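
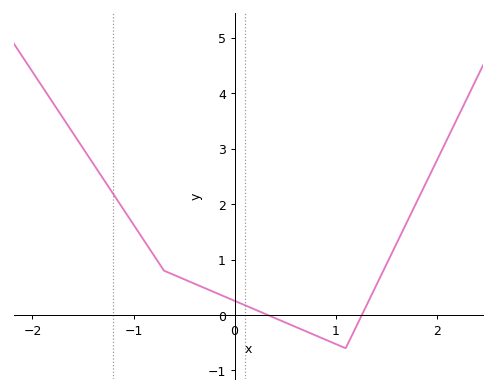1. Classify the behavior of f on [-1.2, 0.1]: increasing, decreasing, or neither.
decreasing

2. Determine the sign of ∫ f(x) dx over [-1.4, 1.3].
positive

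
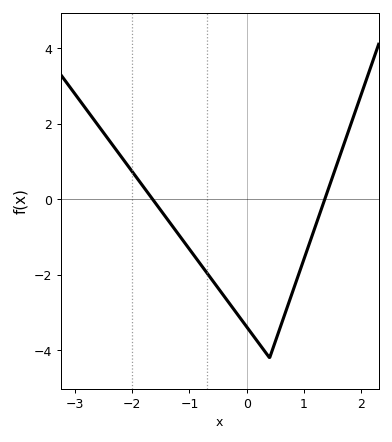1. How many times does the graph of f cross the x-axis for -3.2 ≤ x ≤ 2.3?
2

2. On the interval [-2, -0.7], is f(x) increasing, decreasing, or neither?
decreasing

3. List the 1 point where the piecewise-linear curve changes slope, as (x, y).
(0.4, -4.2)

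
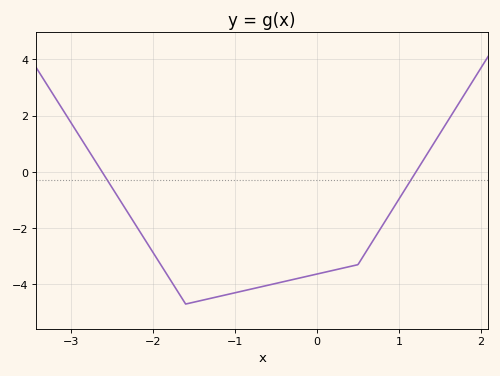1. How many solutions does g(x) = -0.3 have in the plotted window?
2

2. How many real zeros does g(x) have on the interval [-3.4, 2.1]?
2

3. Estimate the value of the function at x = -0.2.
-3.77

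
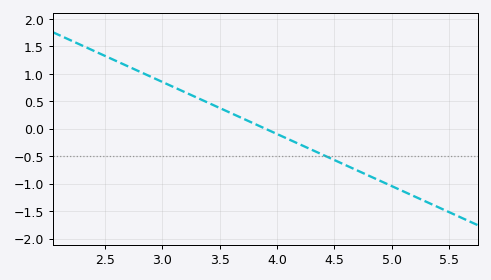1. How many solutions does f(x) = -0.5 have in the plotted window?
1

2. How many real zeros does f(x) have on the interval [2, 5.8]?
1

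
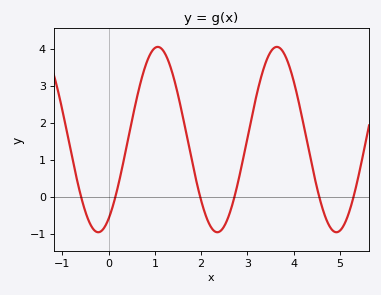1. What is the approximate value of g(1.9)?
0.4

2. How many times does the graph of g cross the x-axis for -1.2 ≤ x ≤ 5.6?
6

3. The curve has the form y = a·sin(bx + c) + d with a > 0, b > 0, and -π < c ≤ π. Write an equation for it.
y = 2.51sin(2.4x - 1) + 1.55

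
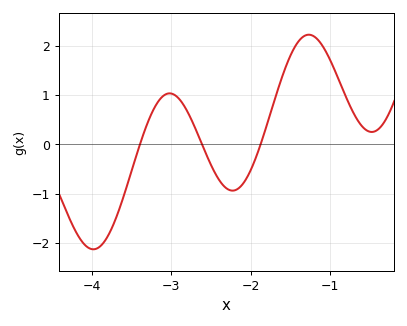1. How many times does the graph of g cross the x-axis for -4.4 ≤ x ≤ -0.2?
3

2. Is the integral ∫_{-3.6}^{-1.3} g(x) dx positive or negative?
positive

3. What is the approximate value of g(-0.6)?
0.368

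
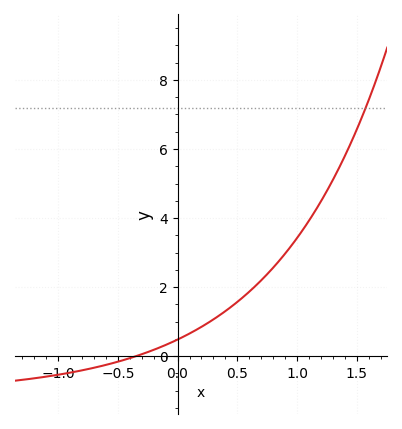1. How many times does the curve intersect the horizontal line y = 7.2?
1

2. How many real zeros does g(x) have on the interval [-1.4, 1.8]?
1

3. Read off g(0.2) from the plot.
0.848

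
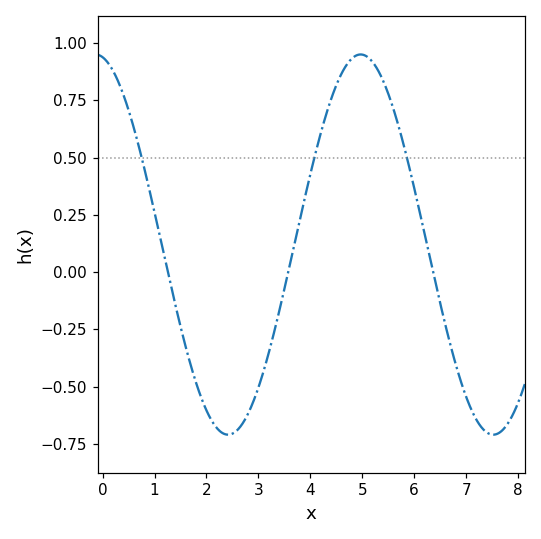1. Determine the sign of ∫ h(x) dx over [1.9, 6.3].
positive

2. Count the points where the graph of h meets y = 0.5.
3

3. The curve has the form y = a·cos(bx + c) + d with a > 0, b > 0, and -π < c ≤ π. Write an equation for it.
y = 0.83cos(1.2x + 0.17) + 0.12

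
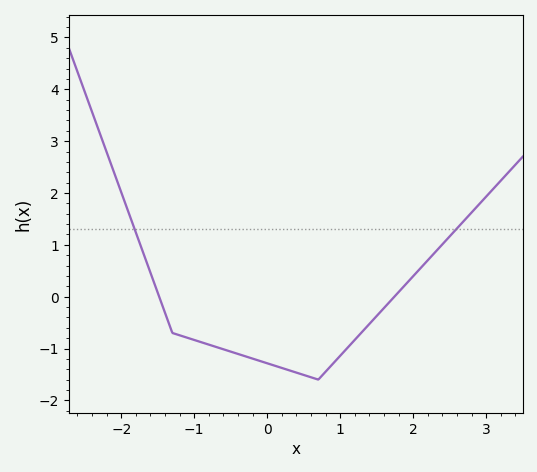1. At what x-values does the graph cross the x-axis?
-1.48, 1.74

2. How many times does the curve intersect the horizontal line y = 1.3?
2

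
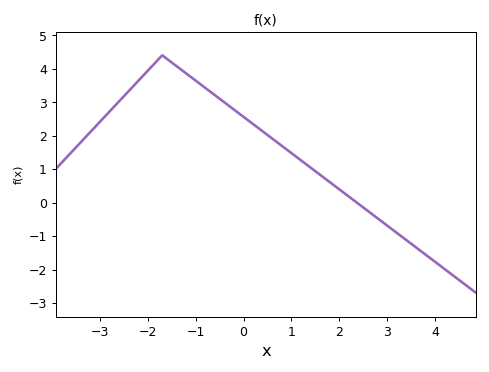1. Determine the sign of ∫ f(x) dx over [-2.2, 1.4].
positive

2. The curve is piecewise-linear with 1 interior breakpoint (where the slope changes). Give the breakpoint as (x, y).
(-1.7, 4.4)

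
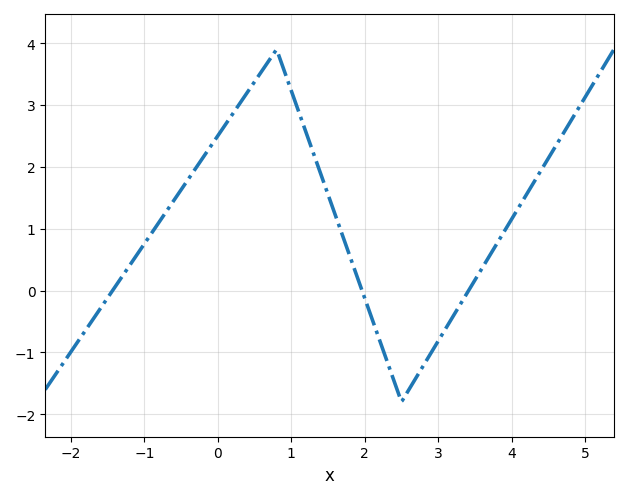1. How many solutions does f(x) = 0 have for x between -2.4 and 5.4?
3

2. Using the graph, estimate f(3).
-0.8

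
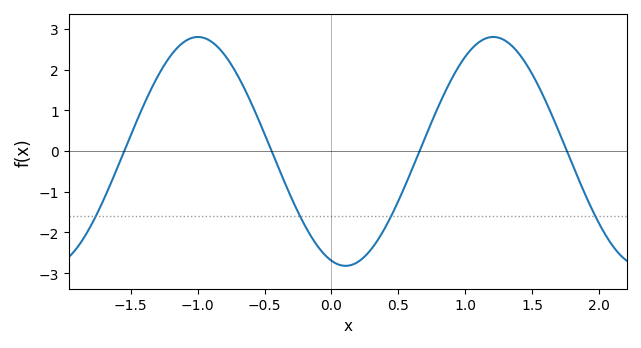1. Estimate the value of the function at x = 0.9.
1.79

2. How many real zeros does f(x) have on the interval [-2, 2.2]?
4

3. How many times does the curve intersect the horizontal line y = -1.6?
4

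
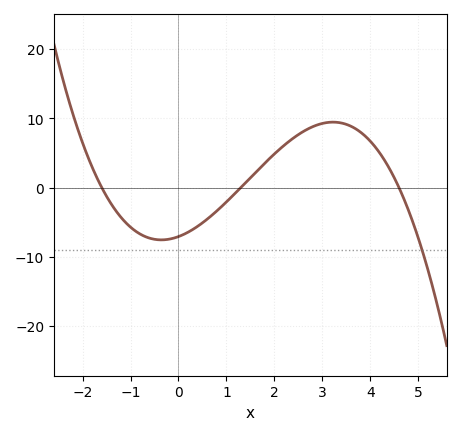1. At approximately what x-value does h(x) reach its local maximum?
3.2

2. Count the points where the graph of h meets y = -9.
1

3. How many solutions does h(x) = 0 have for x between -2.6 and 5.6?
3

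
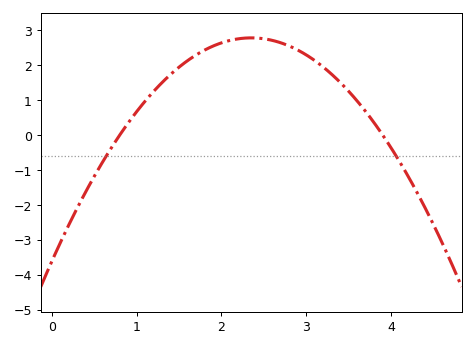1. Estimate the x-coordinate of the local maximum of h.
2.3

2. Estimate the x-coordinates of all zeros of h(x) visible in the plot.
0.8, 3.9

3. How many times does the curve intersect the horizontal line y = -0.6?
2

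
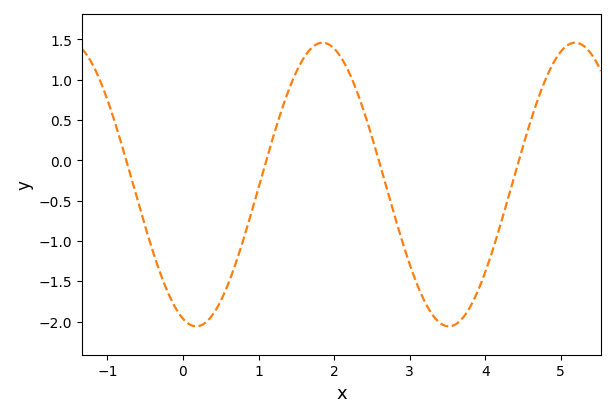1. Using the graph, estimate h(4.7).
0.766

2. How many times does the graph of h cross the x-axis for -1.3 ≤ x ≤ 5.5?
4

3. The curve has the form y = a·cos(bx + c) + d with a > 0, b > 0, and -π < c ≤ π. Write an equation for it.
y = 1.76cos(1.88x + 2.81) - 0.3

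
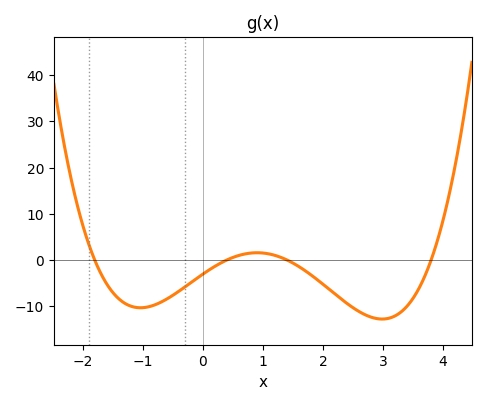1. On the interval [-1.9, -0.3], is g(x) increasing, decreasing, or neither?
neither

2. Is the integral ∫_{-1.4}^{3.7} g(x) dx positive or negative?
negative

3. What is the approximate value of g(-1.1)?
-10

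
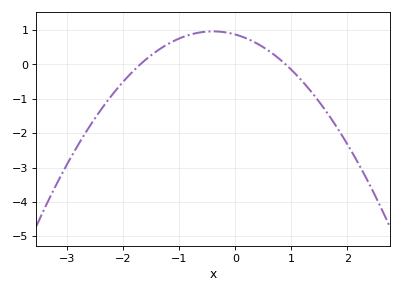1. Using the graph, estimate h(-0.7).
0.9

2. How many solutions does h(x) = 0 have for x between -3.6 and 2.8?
2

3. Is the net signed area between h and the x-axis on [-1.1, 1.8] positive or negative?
positive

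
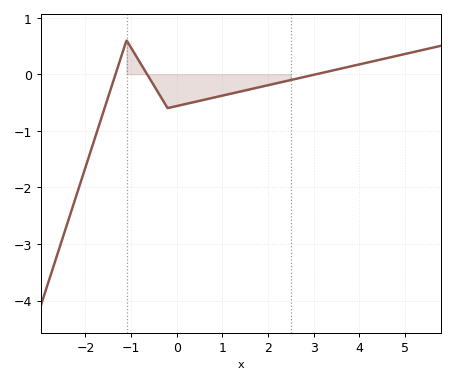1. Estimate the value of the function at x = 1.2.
-0.343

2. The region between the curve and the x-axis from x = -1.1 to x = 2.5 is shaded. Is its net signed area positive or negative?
negative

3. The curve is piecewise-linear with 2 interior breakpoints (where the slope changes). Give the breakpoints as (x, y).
(-1.1, 0.6); (-0.2, -0.6)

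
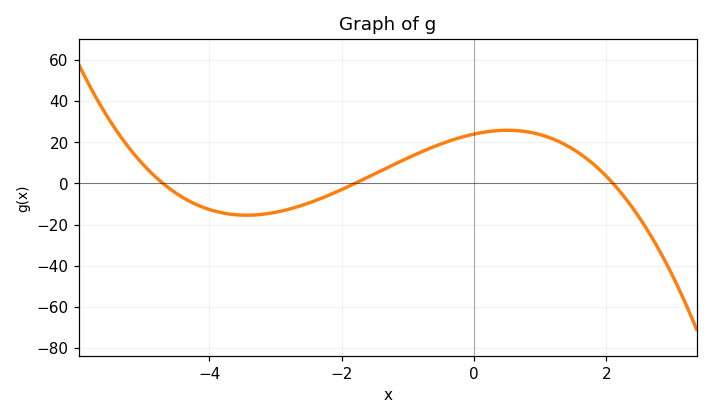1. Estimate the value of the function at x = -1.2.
9.36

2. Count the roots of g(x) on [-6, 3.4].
3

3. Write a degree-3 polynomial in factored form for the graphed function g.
y = -1.35(x + 4.7)(x + 1.8)(x - 2.1)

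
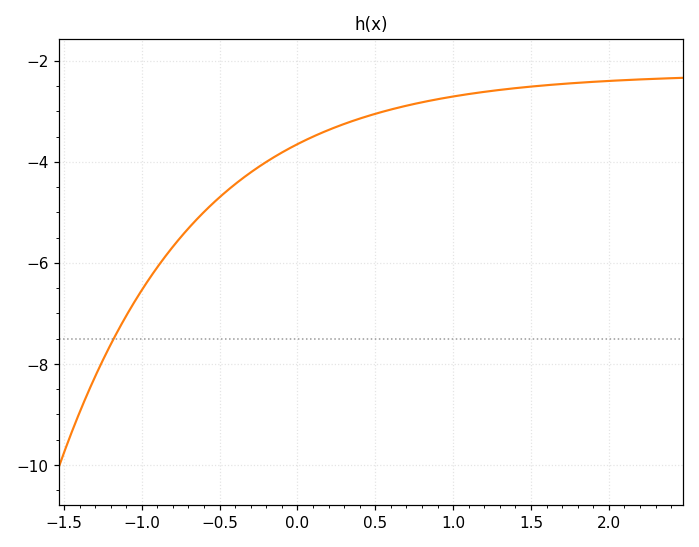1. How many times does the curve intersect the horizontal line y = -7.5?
1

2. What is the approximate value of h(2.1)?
-2.4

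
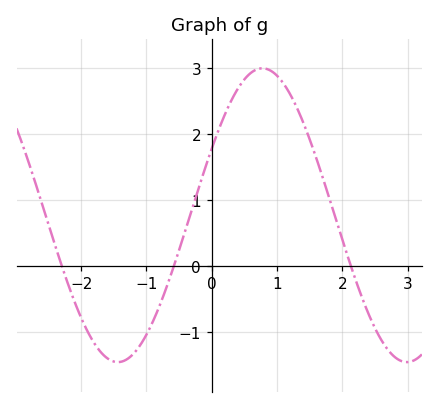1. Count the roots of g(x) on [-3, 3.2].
3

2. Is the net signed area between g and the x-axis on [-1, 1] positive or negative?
positive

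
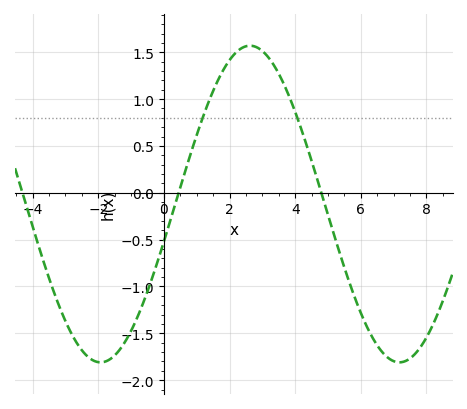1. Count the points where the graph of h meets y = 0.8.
2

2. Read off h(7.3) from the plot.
-1.8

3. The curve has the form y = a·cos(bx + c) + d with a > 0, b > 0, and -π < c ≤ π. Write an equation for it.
y = 1.69cos(0.69x - 1.81) - 0.12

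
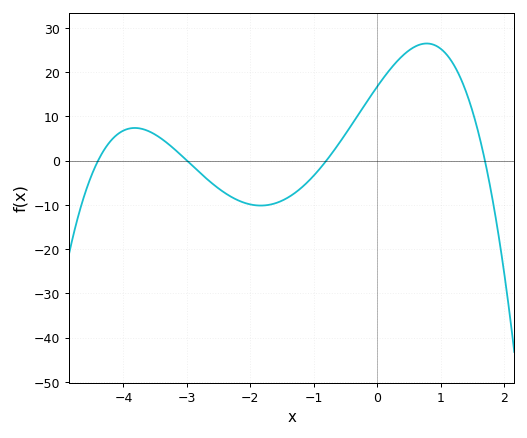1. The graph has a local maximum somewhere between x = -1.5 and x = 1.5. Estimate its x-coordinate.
0.782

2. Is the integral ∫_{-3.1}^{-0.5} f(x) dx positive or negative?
negative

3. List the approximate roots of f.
-4.4, -3, -0.8, 1.7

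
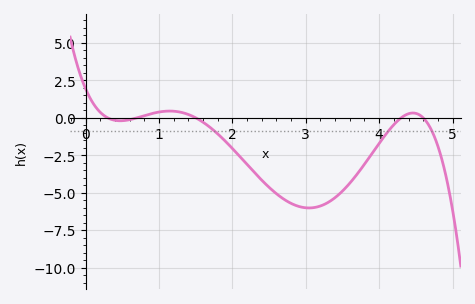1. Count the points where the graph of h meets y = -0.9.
3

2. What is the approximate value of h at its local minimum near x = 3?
-6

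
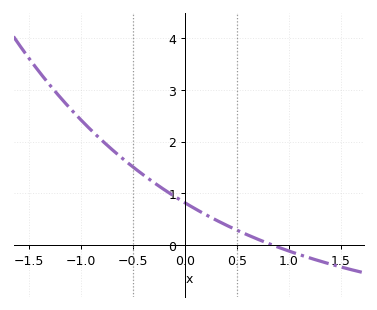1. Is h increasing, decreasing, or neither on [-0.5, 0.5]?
decreasing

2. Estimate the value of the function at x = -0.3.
1.21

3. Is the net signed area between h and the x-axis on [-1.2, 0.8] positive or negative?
positive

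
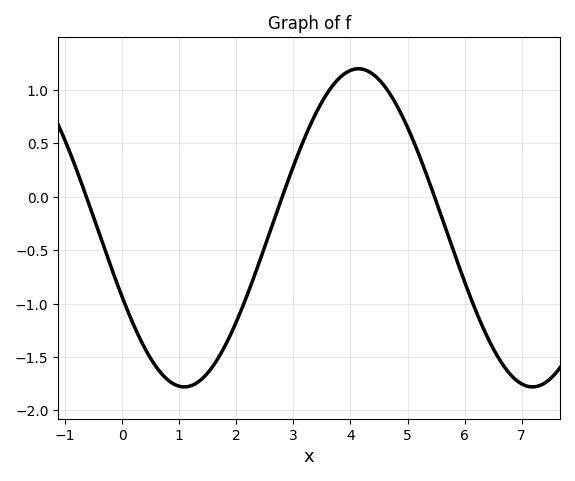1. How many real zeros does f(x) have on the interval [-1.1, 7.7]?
3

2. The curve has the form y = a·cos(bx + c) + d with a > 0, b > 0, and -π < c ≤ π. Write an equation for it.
y = 1.49cos(1.03x + 2.02) - 0.29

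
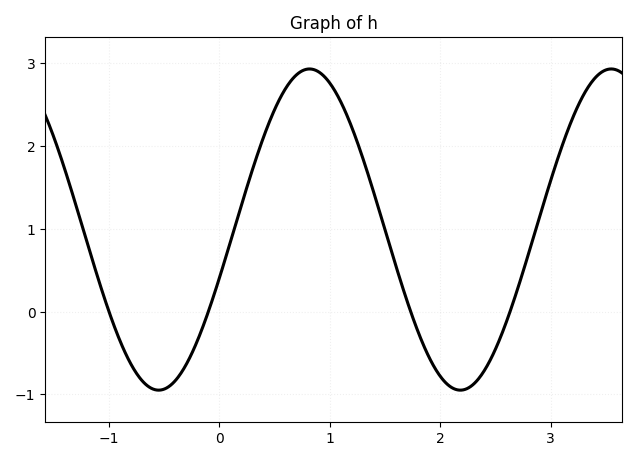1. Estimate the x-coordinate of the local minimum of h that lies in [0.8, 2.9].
2.2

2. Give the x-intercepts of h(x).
-1, -0.1, 1.7, 2.6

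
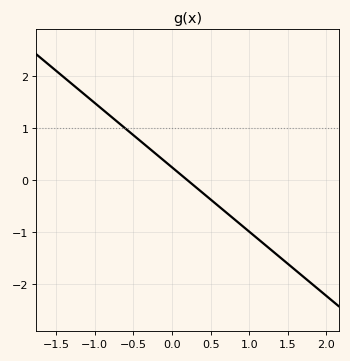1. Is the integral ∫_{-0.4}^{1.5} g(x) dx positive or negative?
negative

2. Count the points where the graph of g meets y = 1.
1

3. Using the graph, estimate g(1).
-0.992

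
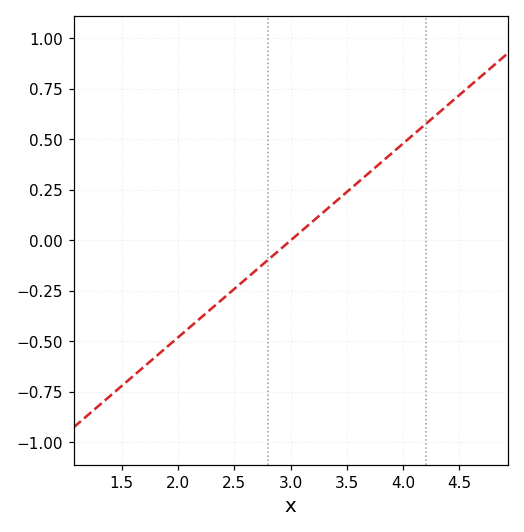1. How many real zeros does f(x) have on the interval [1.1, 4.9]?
1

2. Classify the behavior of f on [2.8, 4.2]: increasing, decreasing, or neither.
increasing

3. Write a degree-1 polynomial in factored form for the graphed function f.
y = 0.48(x - 3)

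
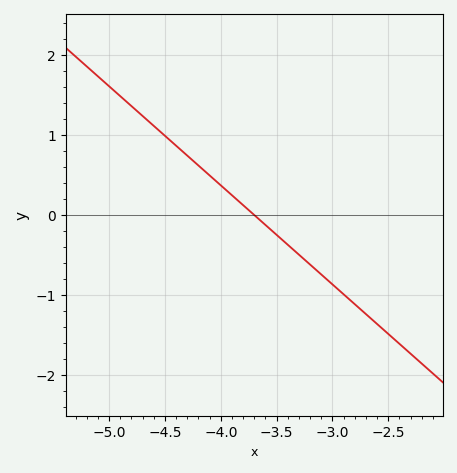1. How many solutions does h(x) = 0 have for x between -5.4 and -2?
1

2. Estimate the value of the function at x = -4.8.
1.36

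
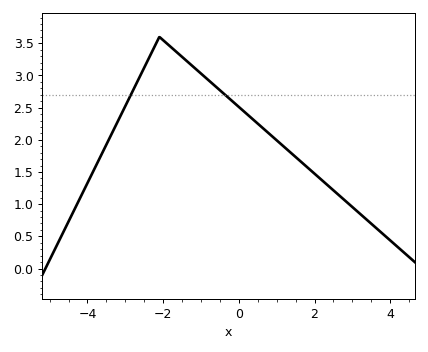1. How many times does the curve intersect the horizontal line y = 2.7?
2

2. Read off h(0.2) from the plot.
2.41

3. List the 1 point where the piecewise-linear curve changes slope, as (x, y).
(-2.1, 3.6)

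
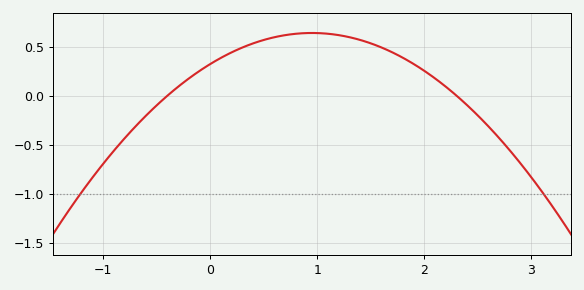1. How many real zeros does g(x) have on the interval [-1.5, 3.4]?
2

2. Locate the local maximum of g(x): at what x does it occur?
0.95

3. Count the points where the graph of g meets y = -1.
2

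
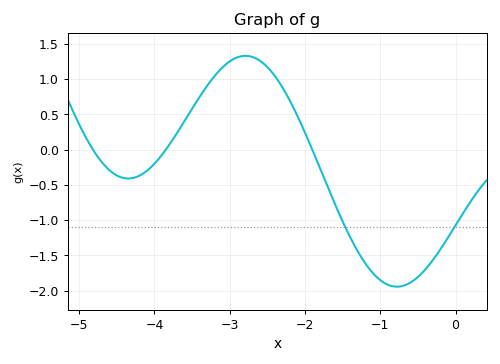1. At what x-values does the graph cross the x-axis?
-4.8, -3.8, -1.9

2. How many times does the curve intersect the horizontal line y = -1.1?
2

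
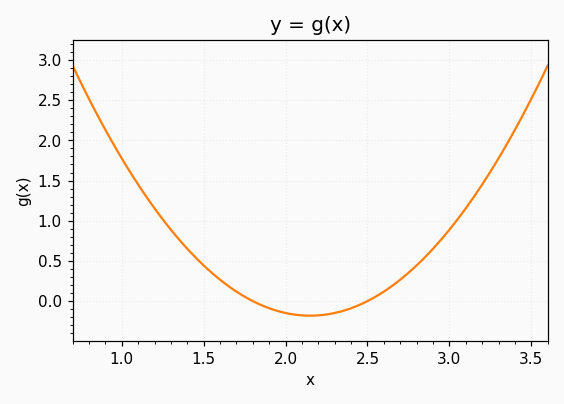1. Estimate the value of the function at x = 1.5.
0.45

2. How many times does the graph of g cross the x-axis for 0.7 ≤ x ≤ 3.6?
2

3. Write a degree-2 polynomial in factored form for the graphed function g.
y = 1.48(x - 1.8)(x - 2.5)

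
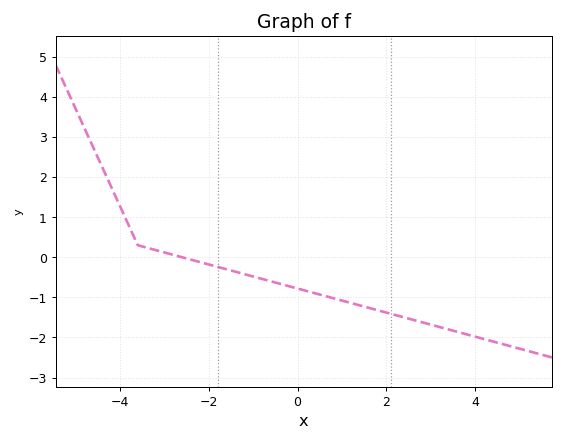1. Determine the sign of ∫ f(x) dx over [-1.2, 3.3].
negative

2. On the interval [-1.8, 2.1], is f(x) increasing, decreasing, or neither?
decreasing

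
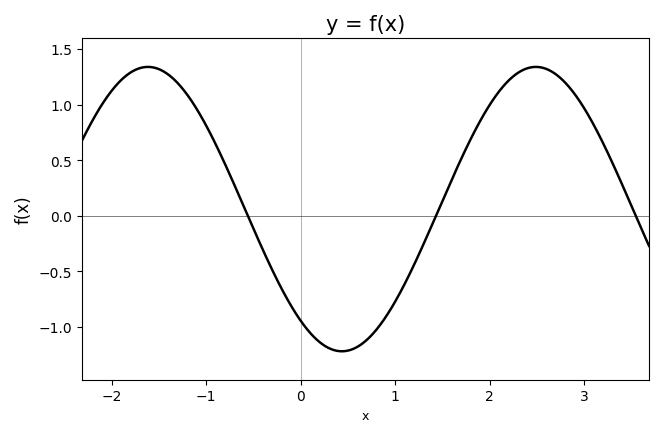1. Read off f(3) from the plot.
0.971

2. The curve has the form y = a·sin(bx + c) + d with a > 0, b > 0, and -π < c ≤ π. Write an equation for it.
y = 1.28sin(1.53x - 2.24) + 0.06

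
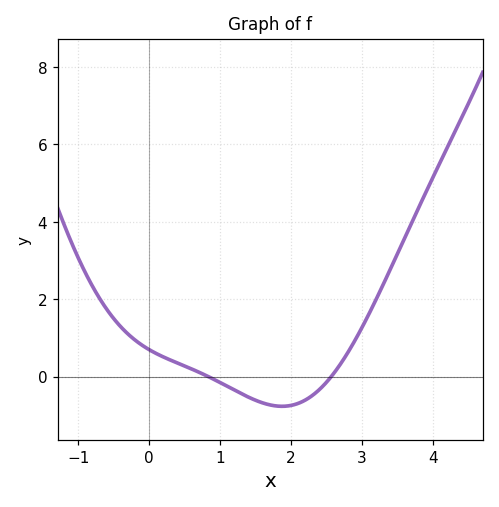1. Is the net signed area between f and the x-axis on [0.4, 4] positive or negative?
positive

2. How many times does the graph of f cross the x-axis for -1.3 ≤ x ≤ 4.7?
2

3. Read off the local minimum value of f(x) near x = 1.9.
-0.8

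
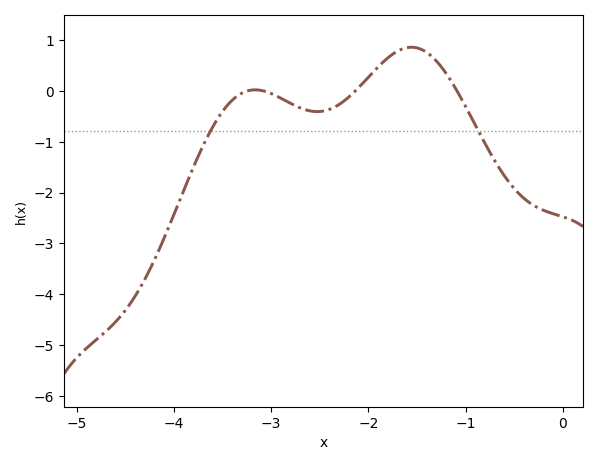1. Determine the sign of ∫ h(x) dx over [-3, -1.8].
negative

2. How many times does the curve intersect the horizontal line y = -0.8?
2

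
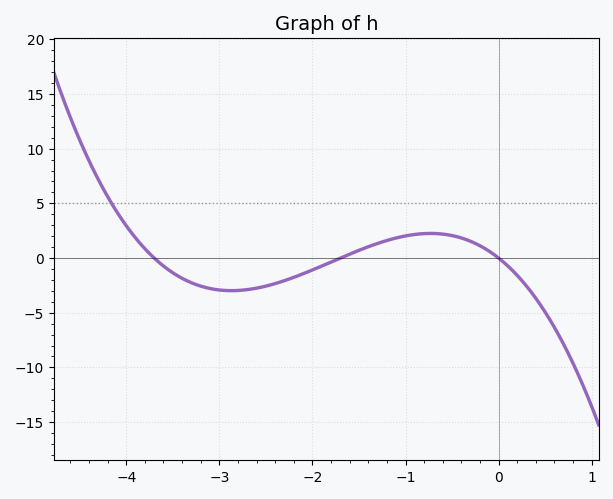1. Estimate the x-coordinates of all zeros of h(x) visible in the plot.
-3.7, -1.7, 0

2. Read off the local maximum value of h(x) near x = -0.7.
2.25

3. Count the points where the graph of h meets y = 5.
1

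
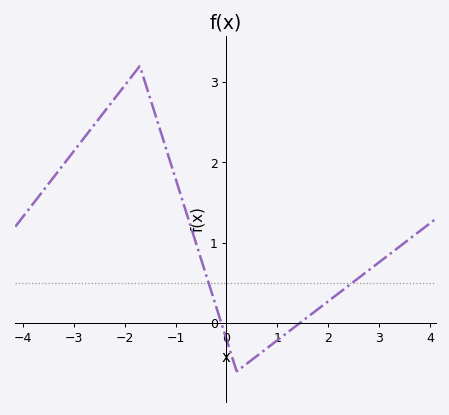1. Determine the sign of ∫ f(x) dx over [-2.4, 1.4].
positive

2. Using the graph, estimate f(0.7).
-0.357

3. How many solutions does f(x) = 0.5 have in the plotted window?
2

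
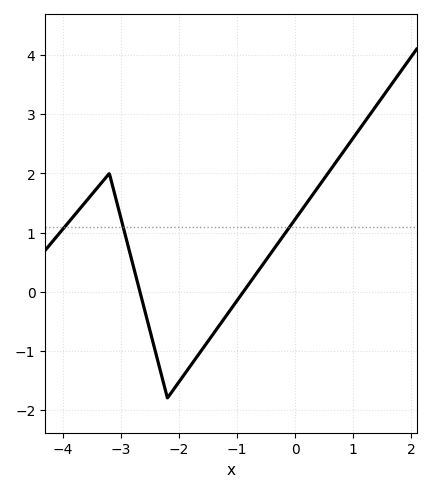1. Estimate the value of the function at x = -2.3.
-1.4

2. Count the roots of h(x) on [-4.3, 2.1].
2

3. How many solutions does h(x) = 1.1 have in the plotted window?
3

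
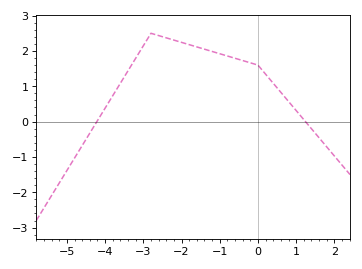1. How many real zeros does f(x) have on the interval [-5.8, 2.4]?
2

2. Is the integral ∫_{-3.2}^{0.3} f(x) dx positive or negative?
positive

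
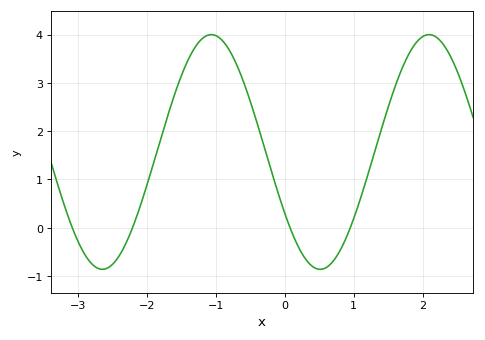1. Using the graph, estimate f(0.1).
-0.087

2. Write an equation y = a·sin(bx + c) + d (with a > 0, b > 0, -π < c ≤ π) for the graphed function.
y = 2.43sin(1.99x - 2.59) + 1.57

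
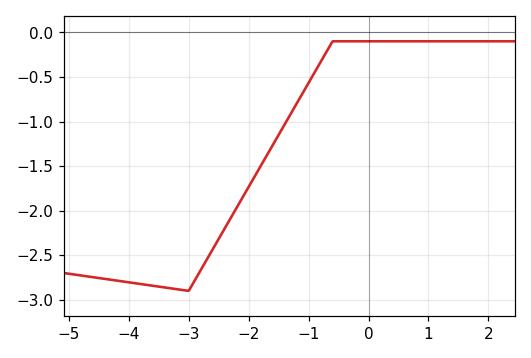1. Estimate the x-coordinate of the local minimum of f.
-3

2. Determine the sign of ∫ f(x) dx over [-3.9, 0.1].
negative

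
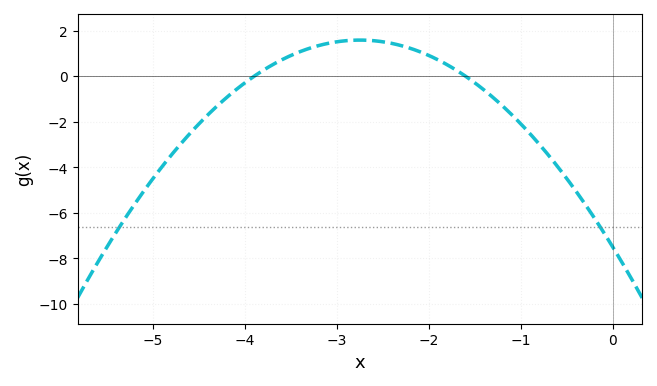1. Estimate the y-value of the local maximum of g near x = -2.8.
1.6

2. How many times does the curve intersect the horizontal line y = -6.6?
2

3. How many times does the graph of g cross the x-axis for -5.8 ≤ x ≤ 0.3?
2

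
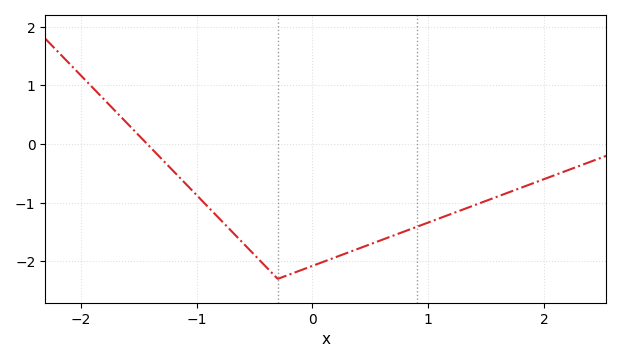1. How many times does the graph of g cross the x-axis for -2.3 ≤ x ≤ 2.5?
1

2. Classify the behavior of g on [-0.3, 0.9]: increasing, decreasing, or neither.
increasing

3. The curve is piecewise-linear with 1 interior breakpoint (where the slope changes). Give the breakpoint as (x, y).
(-0.3, -2.3)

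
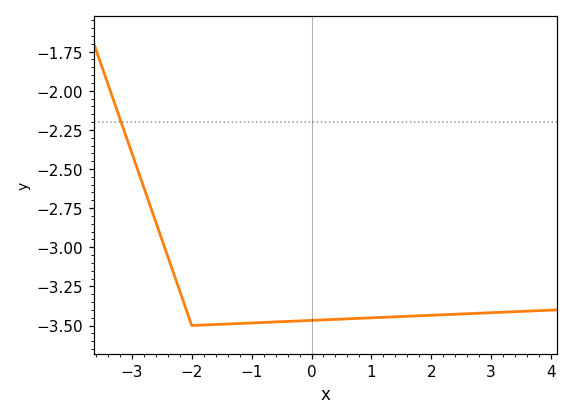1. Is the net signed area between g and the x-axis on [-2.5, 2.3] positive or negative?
negative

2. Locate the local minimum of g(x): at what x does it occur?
-2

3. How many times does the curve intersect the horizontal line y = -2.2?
1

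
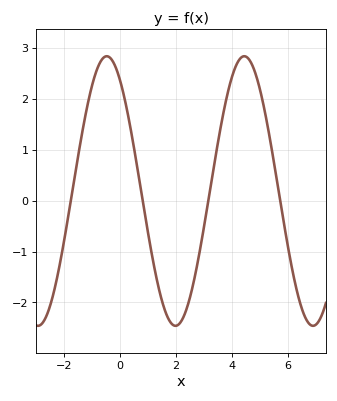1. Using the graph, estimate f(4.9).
2.38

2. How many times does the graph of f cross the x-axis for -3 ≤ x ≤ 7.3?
4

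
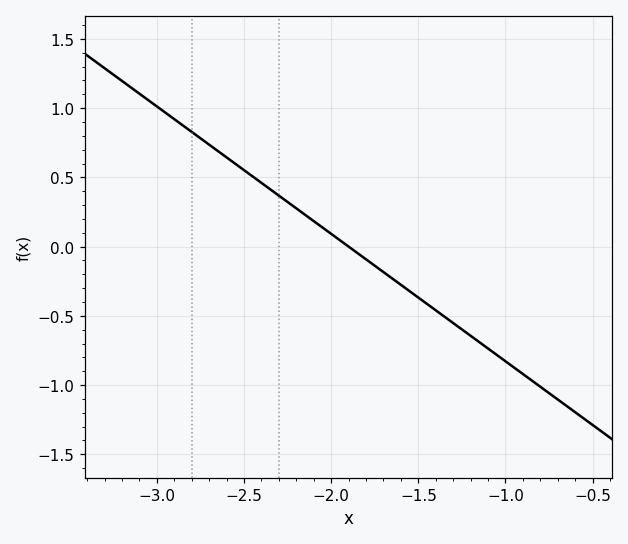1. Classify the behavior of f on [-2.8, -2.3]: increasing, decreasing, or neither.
decreasing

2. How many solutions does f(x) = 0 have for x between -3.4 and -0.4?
1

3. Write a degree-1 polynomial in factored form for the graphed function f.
y = -0.92(x + 1.9)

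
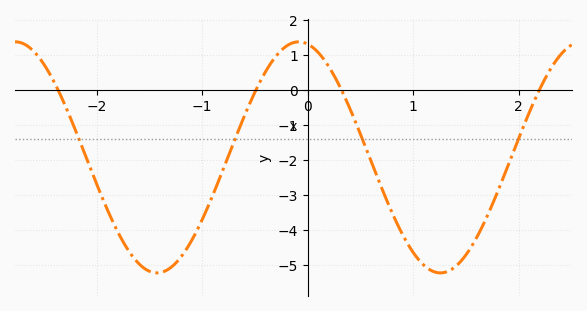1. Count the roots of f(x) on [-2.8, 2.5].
4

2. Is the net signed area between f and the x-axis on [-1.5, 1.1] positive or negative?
negative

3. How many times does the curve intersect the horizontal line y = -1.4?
4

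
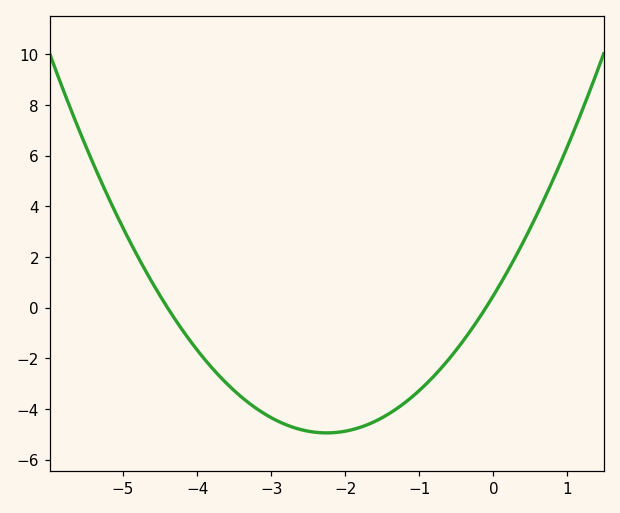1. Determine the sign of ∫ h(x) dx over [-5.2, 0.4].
negative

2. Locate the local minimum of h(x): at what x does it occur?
-2.25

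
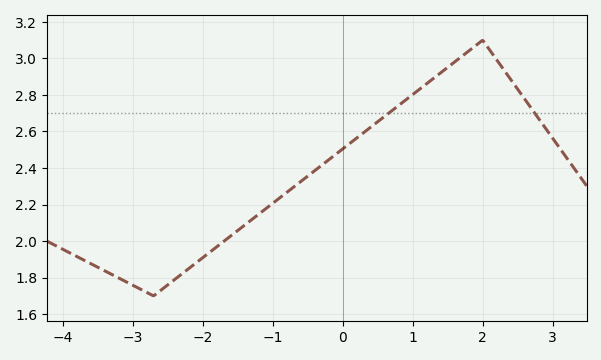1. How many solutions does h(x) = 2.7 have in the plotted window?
2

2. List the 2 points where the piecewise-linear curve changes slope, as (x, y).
(-2.7, 1.7); (2, 3.1)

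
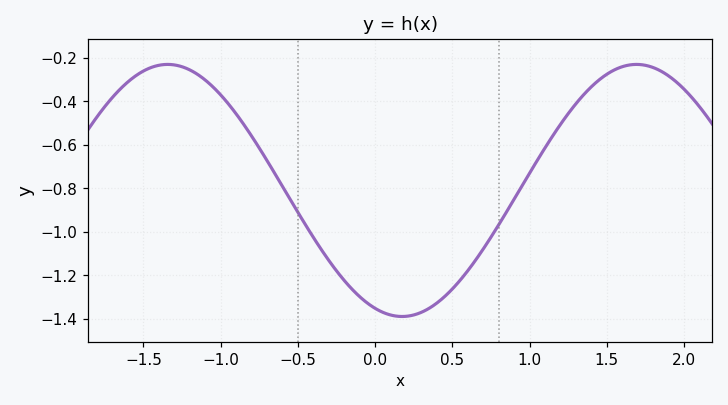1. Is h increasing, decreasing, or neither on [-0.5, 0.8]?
neither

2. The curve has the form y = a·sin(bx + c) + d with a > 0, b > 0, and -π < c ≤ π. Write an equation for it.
y = 0.58sin(2.07x - 1.93) - 0.81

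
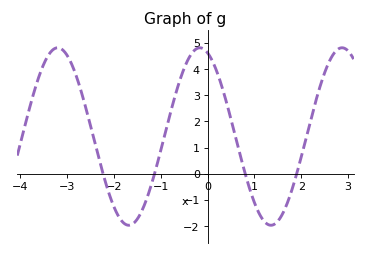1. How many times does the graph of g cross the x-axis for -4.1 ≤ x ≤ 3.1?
4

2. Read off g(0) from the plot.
4.61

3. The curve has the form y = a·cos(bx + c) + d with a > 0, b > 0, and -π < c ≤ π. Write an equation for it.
y = 3.39cos(2.07x + 0.342) + 1.42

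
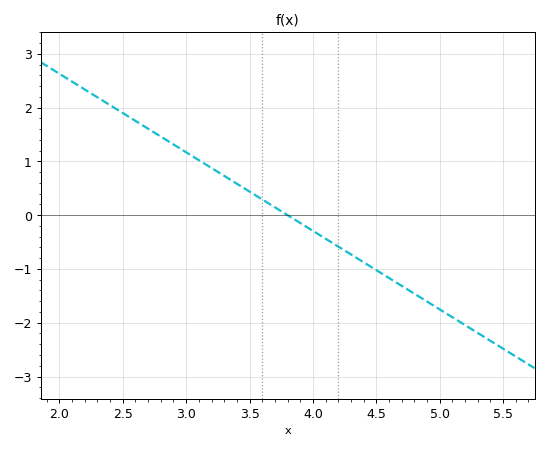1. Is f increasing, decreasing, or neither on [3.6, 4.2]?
decreasing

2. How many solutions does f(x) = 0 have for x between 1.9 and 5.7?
1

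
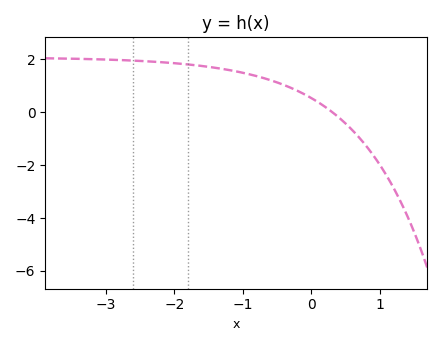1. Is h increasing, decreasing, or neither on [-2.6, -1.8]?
decreasing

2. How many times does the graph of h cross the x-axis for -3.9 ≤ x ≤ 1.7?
1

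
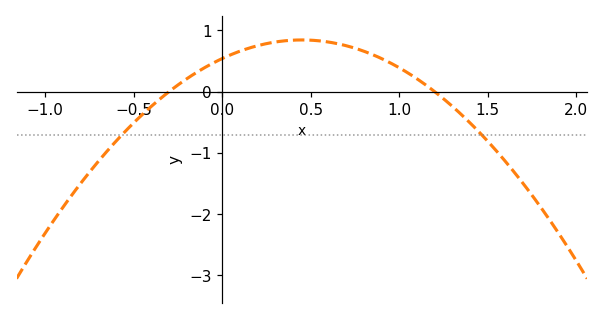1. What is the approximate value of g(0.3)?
0.81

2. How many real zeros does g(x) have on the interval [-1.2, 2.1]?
2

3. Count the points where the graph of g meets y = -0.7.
2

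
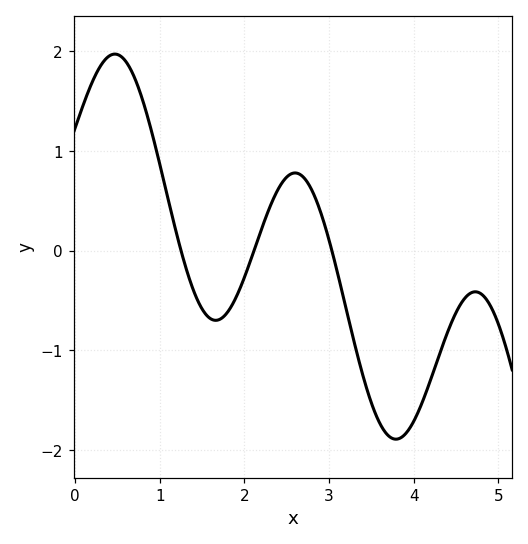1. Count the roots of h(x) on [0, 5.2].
3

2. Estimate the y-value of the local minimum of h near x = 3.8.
-1.9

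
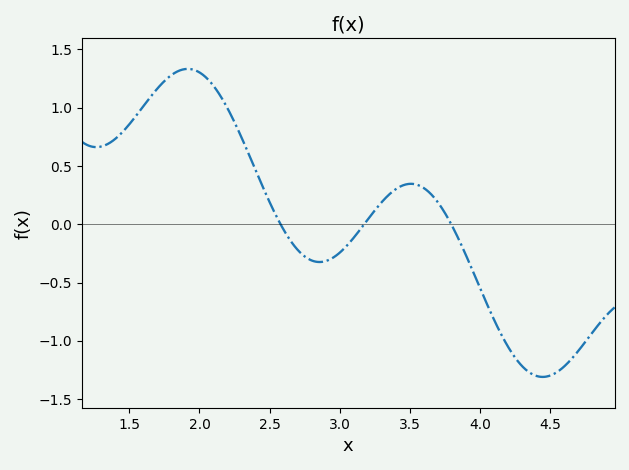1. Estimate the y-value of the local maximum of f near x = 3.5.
0.35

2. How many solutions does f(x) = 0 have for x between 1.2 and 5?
3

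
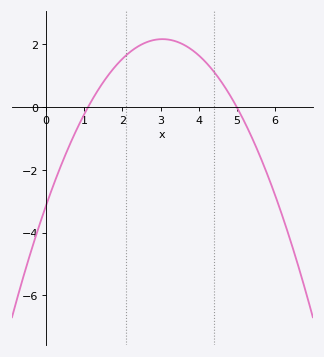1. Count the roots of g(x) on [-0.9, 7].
2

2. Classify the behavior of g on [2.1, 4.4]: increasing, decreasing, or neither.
neither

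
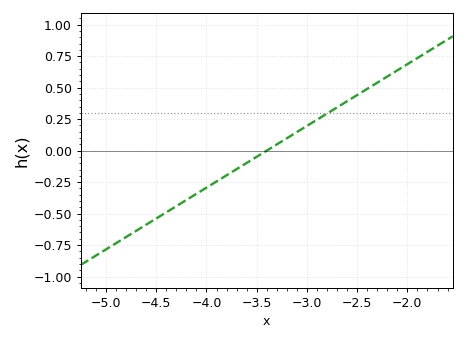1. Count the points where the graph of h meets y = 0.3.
1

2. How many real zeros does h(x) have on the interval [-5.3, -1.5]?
1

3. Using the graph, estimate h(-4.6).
-0.588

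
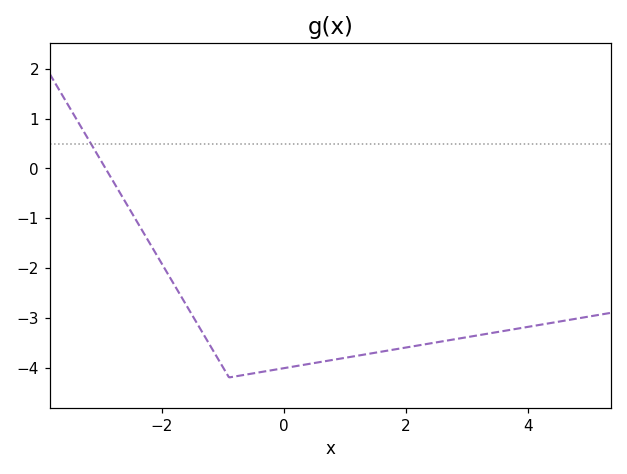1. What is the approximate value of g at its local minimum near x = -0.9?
-4.2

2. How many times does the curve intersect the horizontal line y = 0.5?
1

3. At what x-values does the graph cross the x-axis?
-2.92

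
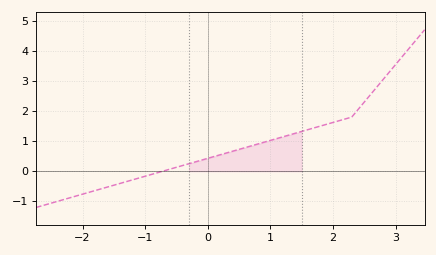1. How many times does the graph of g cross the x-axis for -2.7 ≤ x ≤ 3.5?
1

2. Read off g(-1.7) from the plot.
-0.58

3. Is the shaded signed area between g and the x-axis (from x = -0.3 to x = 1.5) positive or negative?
positive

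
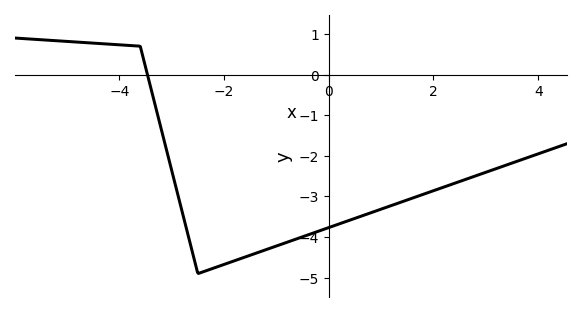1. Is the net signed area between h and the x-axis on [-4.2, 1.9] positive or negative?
negative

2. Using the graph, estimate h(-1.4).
-4.4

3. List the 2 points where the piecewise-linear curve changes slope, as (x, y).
(-3.6, 0.7); (-2.5, -4.9)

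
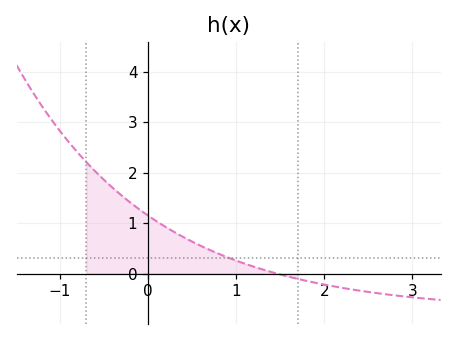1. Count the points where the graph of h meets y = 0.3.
1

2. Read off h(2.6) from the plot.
-0.4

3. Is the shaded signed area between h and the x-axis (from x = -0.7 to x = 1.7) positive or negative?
positive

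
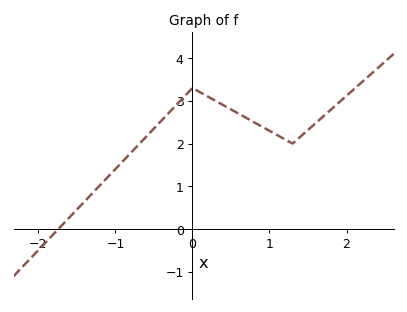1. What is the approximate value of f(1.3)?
2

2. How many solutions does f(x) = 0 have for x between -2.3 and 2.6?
1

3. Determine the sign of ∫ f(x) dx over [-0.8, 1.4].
positive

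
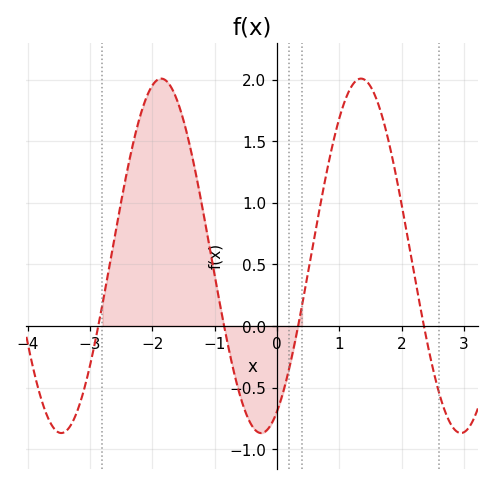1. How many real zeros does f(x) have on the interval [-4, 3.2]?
4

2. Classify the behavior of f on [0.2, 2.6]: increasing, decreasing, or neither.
neither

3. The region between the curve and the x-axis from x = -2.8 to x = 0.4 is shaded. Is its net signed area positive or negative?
positive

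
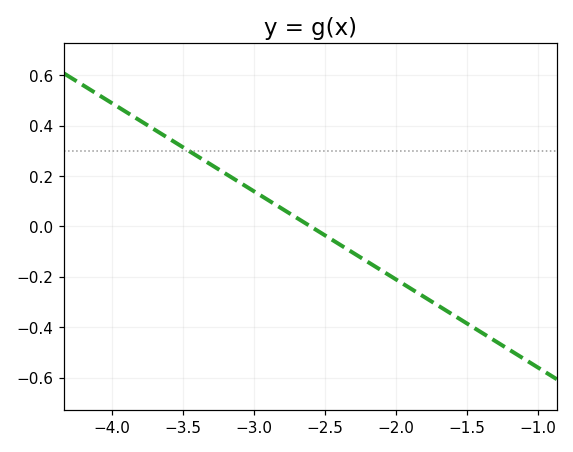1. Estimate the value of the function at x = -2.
-0.2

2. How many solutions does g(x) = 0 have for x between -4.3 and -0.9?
1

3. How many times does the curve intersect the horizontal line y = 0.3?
1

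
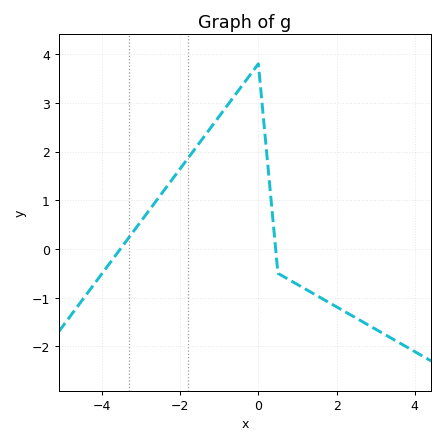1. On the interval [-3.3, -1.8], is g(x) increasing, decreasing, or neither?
increasing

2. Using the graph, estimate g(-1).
2.7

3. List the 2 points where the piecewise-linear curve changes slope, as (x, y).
(0, 3.8); (0.5, -0.5)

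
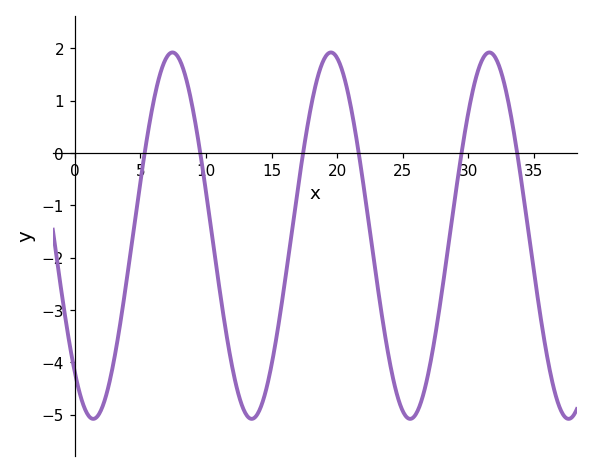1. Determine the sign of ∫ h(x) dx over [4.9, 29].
negative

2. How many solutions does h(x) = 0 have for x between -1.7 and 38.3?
6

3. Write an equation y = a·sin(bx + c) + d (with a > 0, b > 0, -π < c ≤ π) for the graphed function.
y = 3.5sin(0.52x - 2.3) - 1.58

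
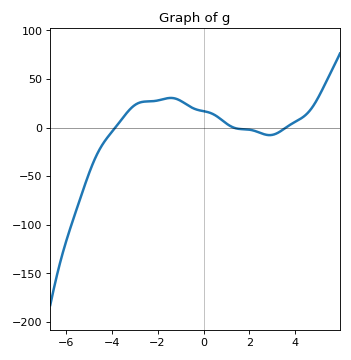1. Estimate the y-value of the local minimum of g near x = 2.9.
-10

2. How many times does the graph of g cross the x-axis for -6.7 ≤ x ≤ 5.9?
3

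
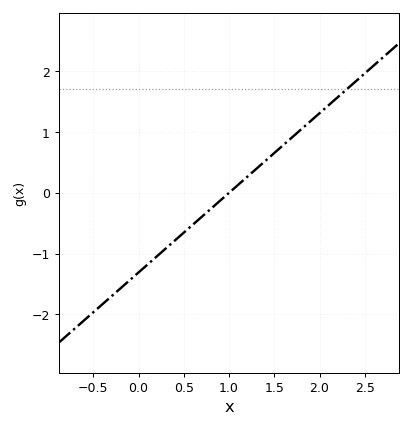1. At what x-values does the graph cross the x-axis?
1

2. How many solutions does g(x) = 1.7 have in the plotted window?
1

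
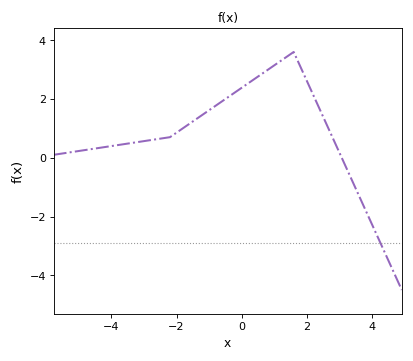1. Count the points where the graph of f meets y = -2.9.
1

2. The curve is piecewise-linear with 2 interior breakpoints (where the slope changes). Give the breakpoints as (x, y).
(-2.2, 0.7); (1.6, 3.6)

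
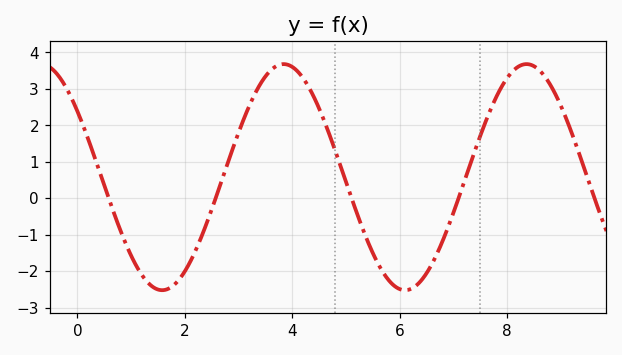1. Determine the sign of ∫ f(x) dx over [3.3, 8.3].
positive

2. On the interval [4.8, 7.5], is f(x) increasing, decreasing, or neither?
neither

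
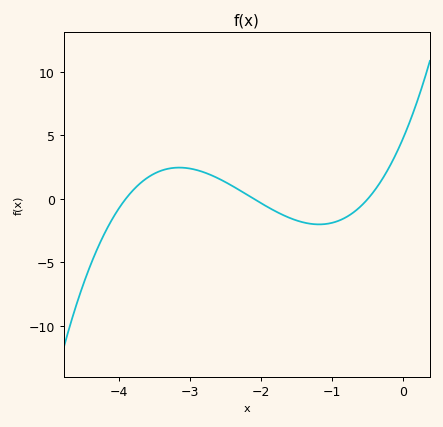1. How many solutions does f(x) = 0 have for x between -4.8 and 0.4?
3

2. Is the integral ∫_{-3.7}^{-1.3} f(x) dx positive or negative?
positive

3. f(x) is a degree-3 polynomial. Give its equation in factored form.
y = 1.18(x + 3.9)(x + 2.1)(x + 0.5)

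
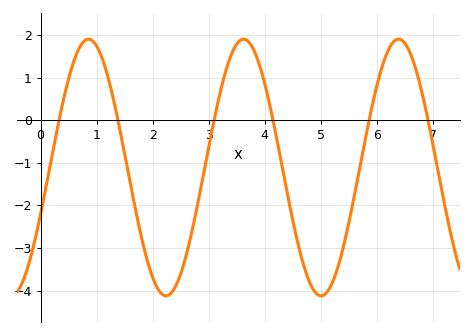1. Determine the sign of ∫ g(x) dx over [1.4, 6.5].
negative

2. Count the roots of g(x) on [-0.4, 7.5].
6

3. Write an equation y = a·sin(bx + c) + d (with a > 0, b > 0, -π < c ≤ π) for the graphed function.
y = 3.01sin(2.3x - 0.37) - 1.11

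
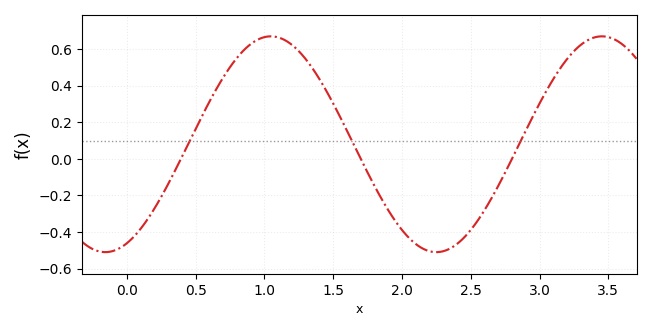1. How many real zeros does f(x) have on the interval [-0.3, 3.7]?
3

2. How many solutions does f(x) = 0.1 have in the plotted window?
3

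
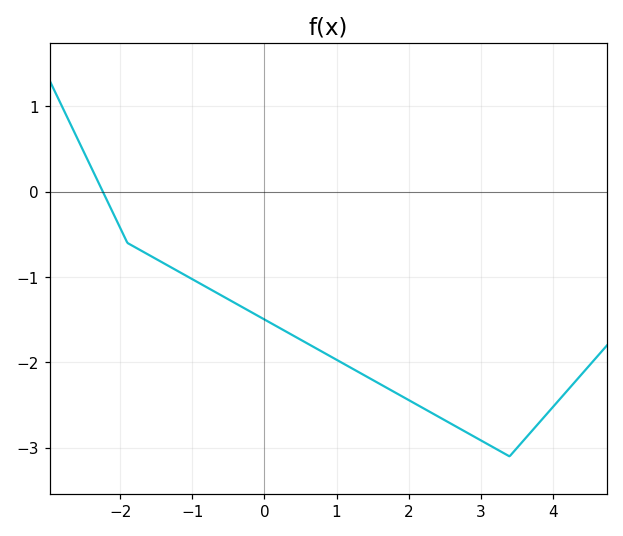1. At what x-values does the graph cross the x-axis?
-2.24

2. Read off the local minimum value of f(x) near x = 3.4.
-3.1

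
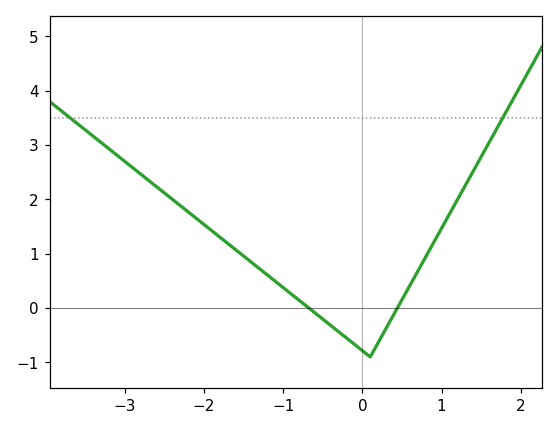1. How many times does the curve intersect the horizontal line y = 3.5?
2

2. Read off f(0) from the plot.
-0.8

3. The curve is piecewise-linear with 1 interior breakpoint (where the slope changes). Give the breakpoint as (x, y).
(0.1, -0.9)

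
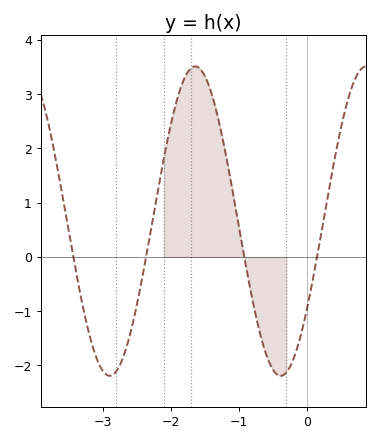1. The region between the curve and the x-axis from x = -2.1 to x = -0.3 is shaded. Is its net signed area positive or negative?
positive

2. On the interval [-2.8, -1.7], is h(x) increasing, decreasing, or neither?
increasing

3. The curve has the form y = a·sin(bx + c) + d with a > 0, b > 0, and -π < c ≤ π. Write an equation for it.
y = 2.85sin(2.5x - 0.61) + 0.66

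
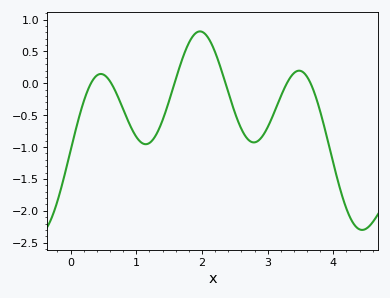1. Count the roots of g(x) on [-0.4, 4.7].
6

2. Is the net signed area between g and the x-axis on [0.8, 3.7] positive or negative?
negative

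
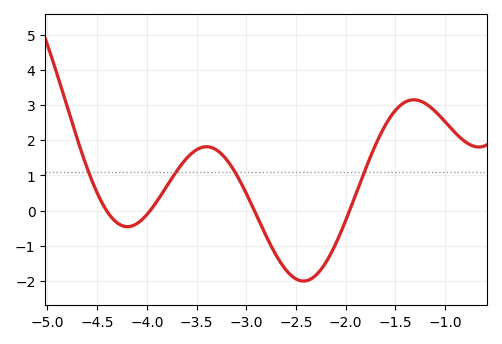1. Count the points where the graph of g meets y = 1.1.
4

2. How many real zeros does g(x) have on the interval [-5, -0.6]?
4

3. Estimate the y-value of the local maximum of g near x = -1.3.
3.15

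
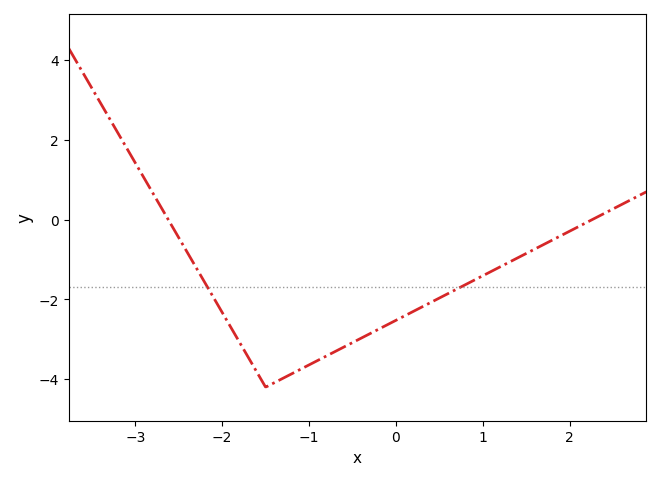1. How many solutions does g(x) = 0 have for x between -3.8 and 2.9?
2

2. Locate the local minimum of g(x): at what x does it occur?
-1.5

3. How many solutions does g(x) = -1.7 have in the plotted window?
2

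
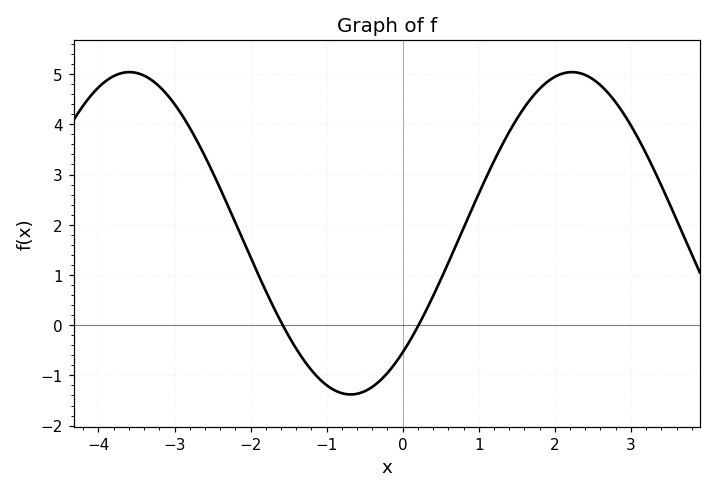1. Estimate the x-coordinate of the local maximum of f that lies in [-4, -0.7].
-3.6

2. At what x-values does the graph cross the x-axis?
-1.6, 0.2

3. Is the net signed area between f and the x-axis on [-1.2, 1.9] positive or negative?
positive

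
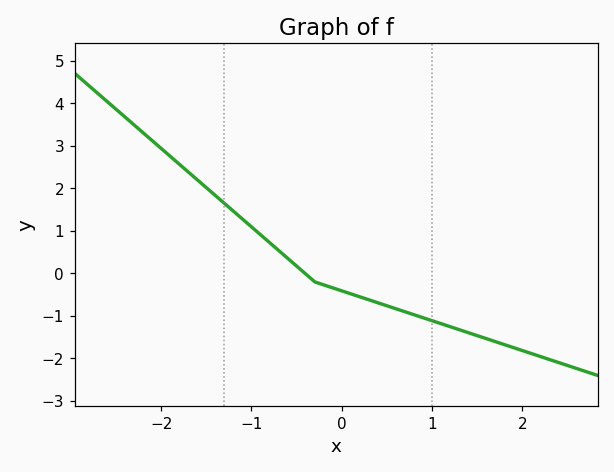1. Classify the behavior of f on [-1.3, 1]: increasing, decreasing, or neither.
decreasing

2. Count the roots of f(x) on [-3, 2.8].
1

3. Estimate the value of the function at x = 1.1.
-1.2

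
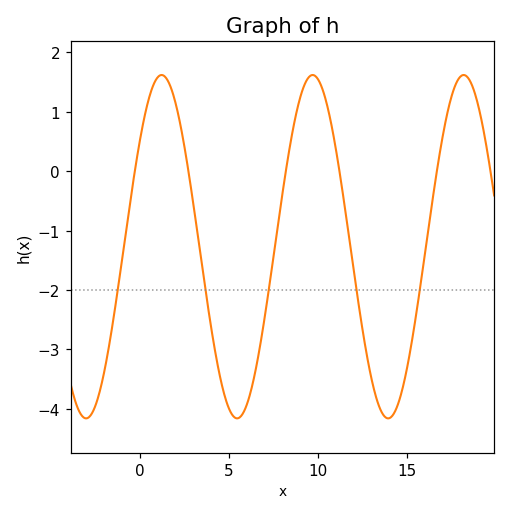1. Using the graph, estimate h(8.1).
-0.218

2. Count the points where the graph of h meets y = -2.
5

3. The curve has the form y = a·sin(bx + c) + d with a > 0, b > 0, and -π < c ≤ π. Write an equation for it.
y = 2.89sin(0.74x + 0.662) - 1.27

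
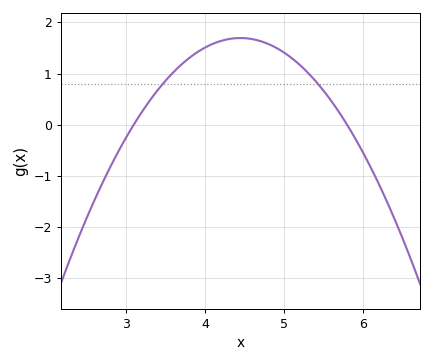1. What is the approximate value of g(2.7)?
-1.15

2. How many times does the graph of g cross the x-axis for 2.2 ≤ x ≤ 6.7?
2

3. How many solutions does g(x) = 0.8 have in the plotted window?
2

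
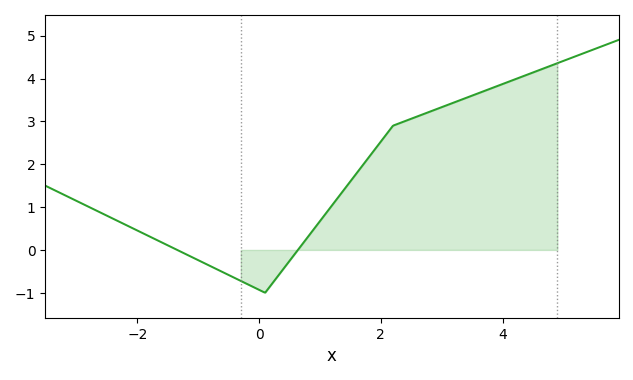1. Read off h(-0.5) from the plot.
-0.585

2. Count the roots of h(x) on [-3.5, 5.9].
2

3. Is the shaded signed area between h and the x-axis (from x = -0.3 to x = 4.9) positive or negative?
positive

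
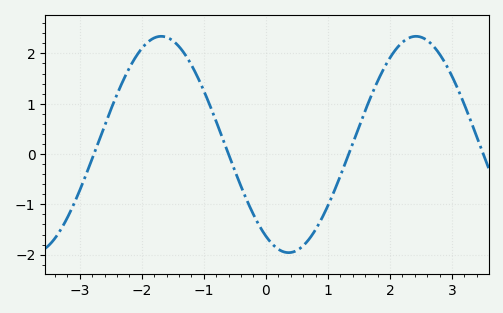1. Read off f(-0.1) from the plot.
-1.44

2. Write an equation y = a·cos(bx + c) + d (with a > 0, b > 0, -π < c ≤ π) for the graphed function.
y = 2.15cos(1.53x + 2.58) + 0.19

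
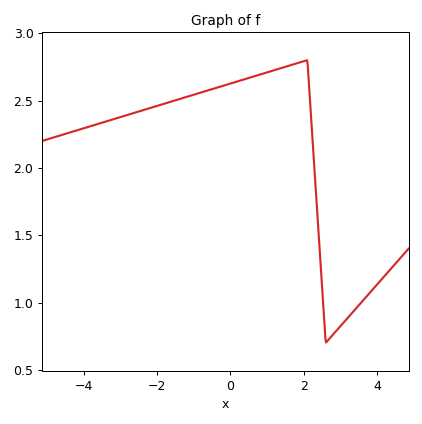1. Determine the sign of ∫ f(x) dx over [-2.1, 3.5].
positive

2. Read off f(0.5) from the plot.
2.67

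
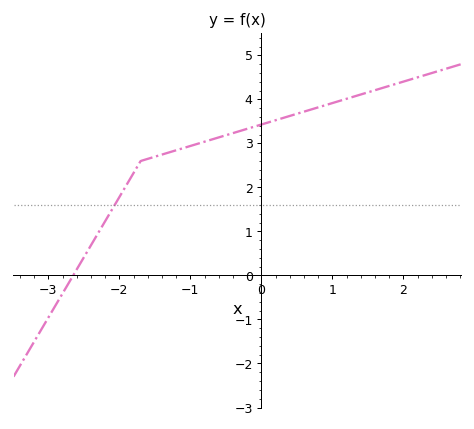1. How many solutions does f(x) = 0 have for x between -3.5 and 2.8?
1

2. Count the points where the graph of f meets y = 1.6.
1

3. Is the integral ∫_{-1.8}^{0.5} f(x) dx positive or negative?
positive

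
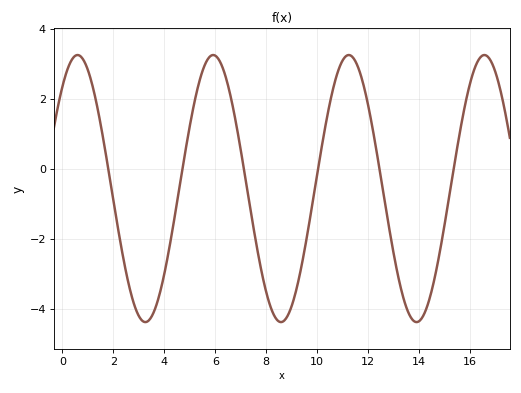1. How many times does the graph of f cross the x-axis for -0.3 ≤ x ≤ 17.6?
6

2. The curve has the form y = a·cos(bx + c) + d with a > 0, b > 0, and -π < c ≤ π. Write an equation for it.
y = 3.81cos(1.18x - 0.7) - 0.56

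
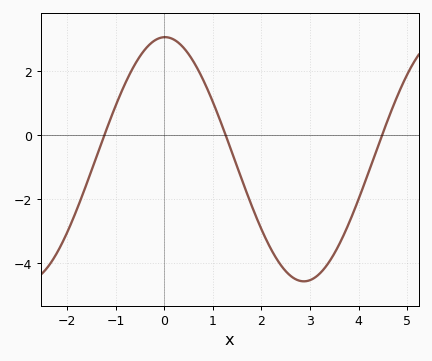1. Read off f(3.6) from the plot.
-3.4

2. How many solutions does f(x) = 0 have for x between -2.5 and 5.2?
3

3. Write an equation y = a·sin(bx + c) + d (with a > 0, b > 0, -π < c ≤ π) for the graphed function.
y = 3.82sin(1.1x + 1.6) - 0.76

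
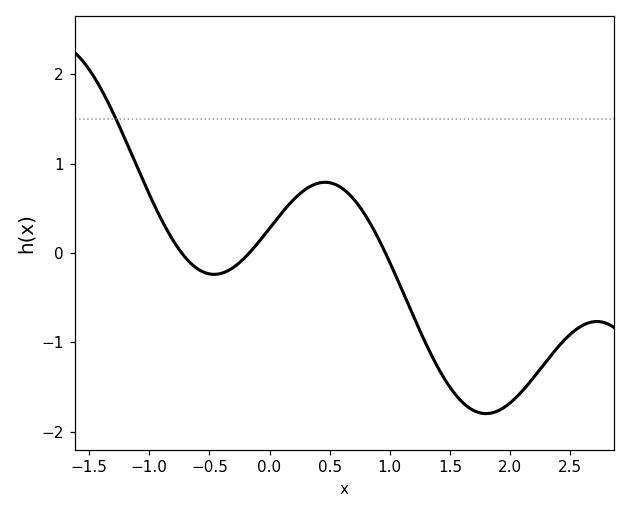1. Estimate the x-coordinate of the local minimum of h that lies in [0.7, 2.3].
1.8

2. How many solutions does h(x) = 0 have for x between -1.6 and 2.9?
3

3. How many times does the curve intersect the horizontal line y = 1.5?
1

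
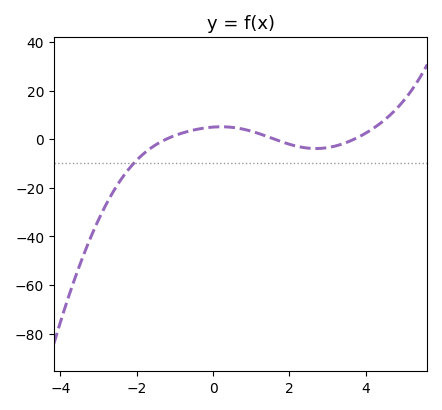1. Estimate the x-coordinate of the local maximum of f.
0.2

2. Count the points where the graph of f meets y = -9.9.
1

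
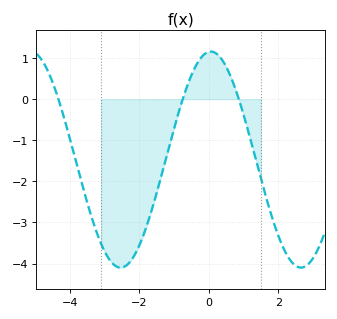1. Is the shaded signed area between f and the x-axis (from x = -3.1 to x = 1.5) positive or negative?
negative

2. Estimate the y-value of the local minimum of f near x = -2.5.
-4.1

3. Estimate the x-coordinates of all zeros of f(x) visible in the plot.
-4.4, -0.8, 0.8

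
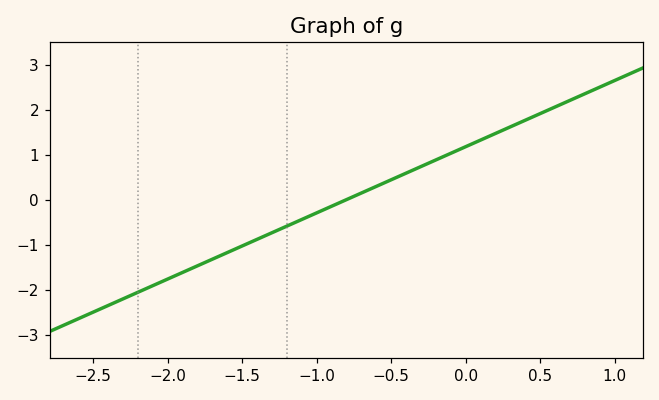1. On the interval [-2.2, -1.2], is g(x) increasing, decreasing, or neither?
increasing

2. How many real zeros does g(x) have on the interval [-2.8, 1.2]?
1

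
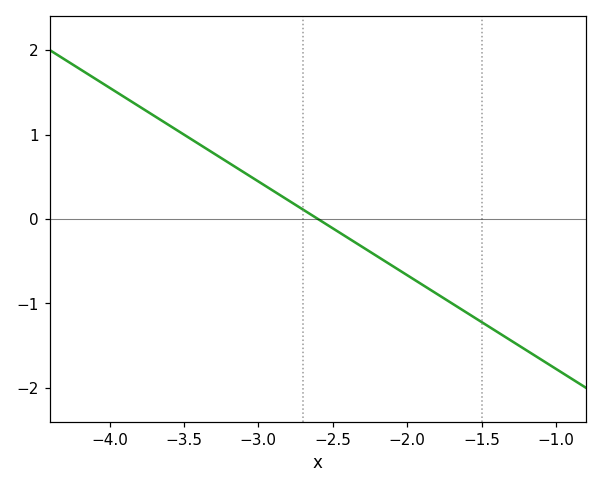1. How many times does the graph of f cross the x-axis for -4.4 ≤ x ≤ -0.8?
1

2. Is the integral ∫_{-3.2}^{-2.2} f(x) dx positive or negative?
positive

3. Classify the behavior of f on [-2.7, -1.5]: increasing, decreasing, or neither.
decreasing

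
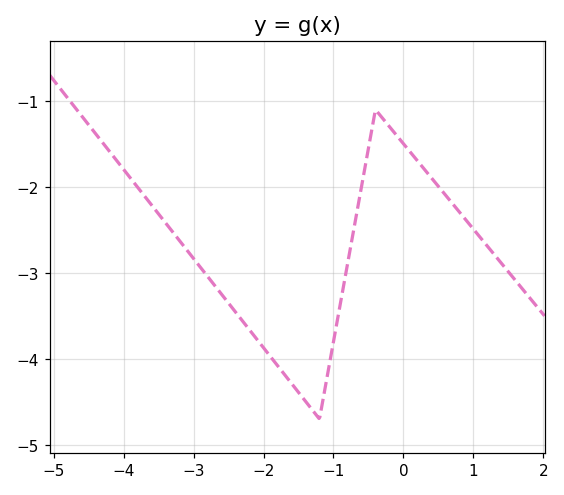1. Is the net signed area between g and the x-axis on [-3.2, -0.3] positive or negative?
negative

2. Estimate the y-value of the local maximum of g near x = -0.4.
-1.1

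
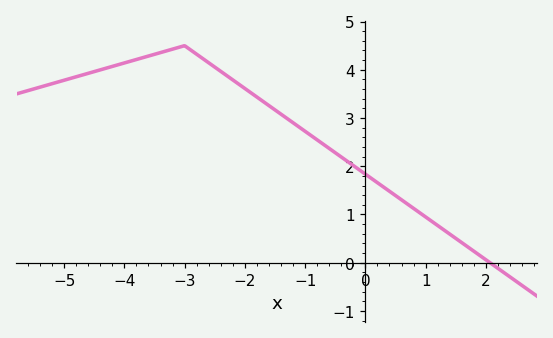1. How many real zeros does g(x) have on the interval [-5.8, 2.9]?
1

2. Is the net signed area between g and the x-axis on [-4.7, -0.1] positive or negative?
positive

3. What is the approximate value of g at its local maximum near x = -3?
4.5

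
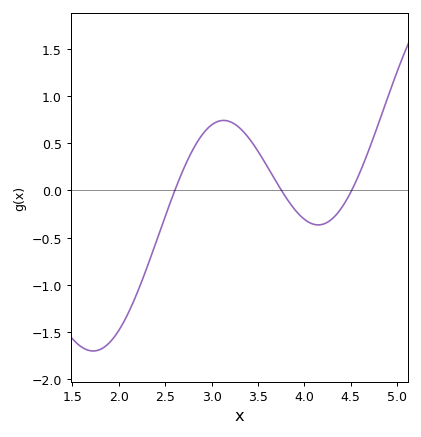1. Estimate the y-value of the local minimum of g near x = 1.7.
-1.7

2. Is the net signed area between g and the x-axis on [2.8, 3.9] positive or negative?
positive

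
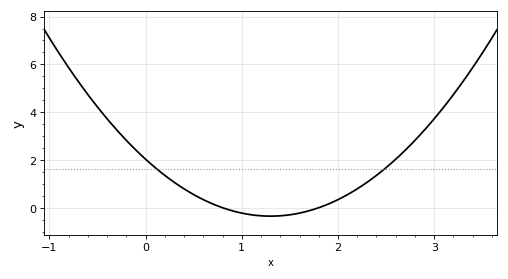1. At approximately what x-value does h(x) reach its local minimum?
1.3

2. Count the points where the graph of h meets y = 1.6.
2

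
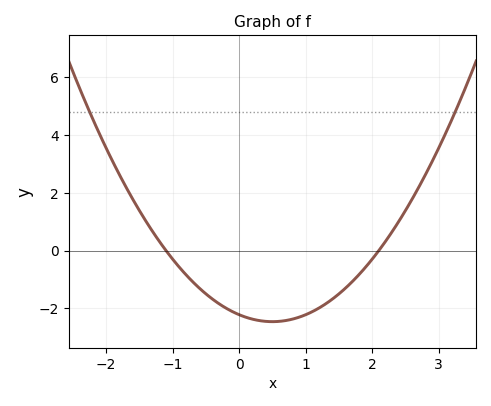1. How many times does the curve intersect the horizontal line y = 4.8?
2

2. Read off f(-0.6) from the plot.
-1.3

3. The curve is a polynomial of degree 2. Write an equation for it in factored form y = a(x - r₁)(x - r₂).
y = 0.96(x + 1.1)(x - 2.1)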